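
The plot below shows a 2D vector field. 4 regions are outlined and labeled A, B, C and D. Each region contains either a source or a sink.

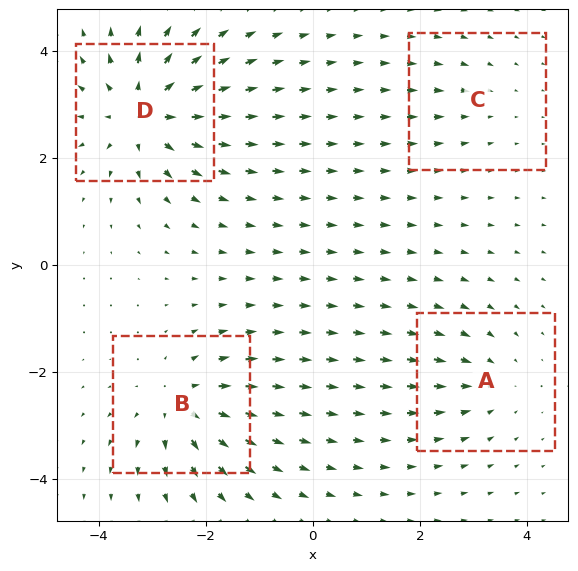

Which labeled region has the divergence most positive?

Divergence at each region's feature centre — A: about -3, B: about +6, C: about -2, D: about +7. Region D is most positive.

D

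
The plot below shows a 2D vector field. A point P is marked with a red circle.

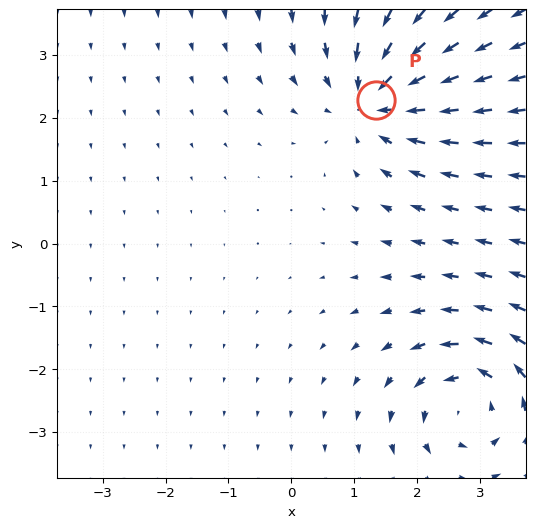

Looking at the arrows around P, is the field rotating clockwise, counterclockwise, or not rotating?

not rotating

Near P at (1.3, 2.3) the arrows show no circulation. The curl there is ≈0.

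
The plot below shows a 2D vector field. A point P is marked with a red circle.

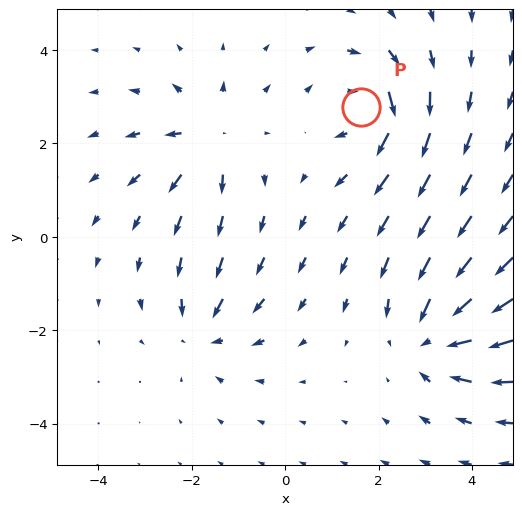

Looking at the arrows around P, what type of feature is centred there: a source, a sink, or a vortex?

At P (1.6, 2.8) the arrows circulate clockwise. Divergence ≈0, curl about -7 — near-zero divergence with nonzero curl is a vortex.

vortex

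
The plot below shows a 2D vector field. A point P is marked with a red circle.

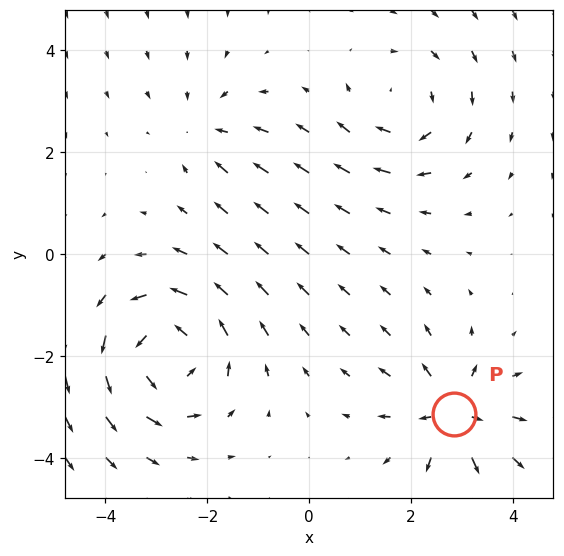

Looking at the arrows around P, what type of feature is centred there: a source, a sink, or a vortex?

source

At P (2.8, -3.1) the arrows spread outward. Divergence about +5, curl ≈0 — positive divergence with near-zero curl is a source.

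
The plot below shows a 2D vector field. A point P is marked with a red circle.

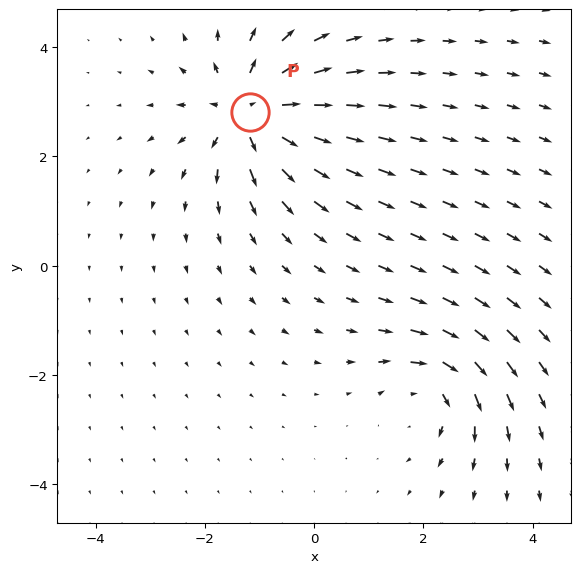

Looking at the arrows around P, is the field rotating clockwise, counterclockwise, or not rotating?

Near P at (-1.2, 2.8) the arrows show no circulation. The curl there is ≈0.

not rotating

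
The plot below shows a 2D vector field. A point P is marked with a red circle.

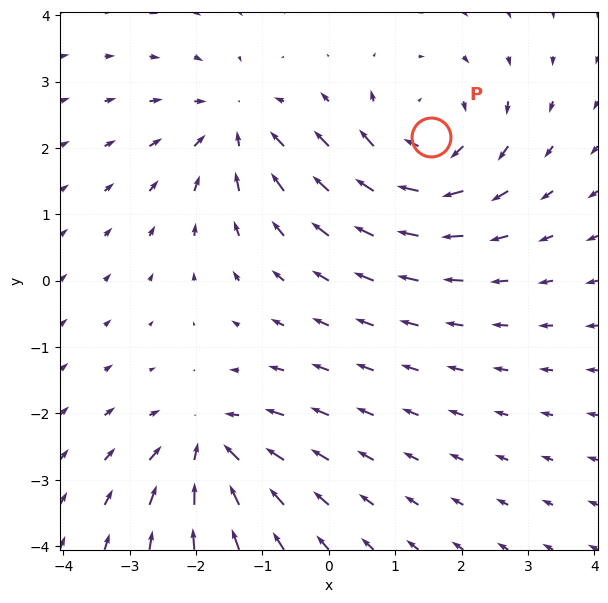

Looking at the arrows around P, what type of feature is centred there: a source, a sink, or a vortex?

At P (1.5, 2.2) the arrows circulate clockwise. Divergence ≈0, curl about -5 — near-zero divergence with nonzero curl is a vortex.

vortex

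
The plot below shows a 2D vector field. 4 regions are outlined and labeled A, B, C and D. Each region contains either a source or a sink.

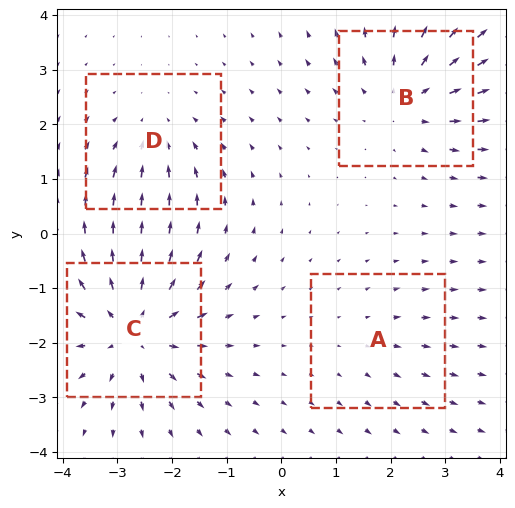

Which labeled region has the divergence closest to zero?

A

Divergence at each region's feature centre — A: about +2, B: about +4, C: about +6, D: about -3. Region A is closest to zero.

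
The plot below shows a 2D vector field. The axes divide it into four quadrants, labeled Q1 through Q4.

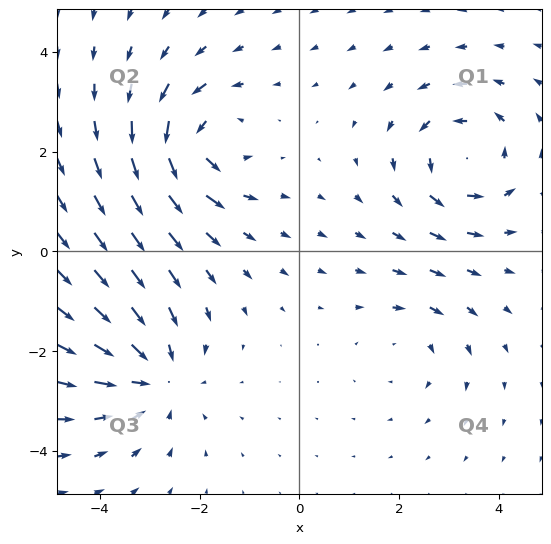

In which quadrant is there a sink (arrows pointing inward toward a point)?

Q3

The sink sits at approximately (-2.9, -2.5), which lies in quadrant Q3. The divergence there is about -4, negative as expected for a sink.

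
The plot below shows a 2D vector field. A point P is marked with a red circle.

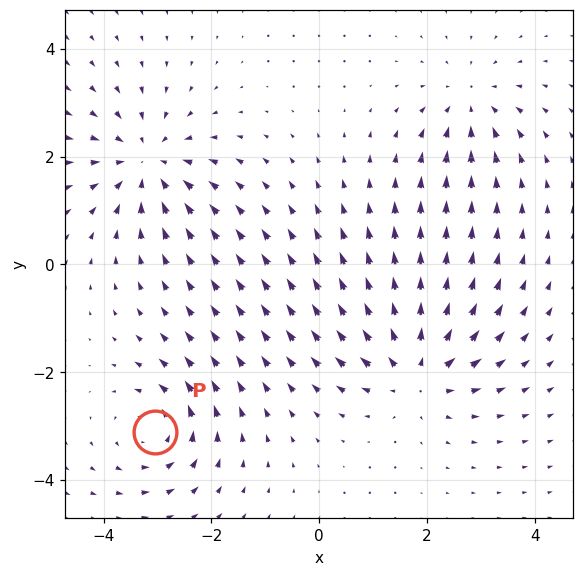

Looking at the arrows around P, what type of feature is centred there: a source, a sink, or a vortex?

At P (-3.0, -3.1) the arrows circulate counterclockwise. Divergence ≈0, curl about +4 — near-zero divergence with nonzero curl is a vortex.

vortex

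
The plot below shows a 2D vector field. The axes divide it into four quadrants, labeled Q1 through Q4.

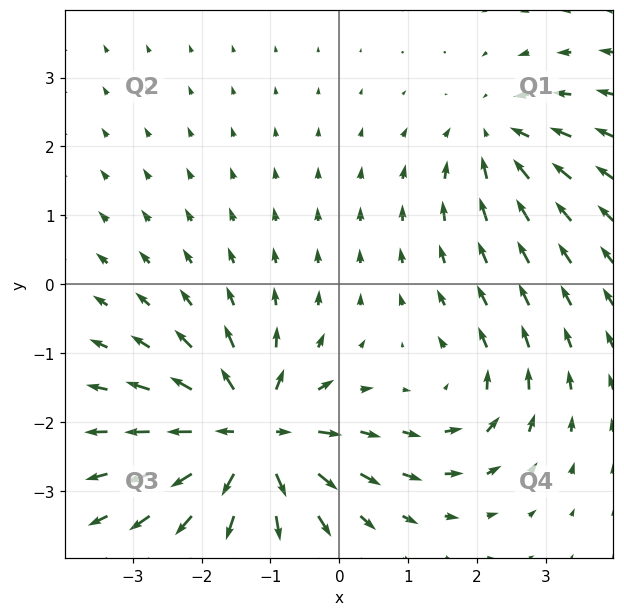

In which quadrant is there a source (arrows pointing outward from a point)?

Q3

The source sits at approximately (-1.3, -2.2), which lies in quadrant Q3. The divergence there is about +6, positive as expected for a source.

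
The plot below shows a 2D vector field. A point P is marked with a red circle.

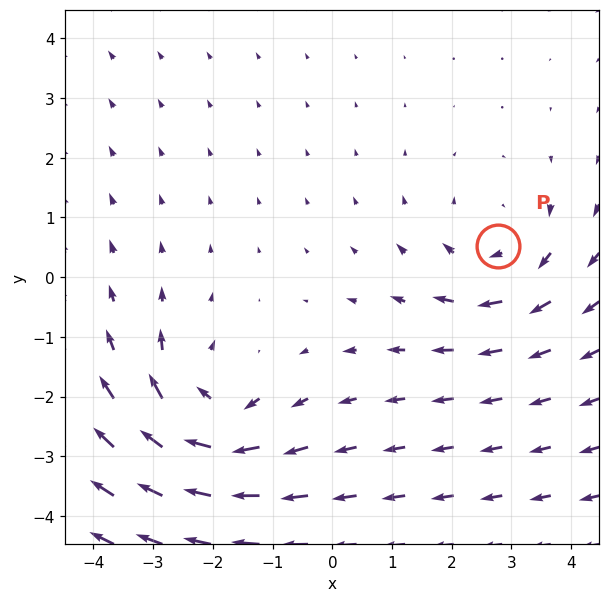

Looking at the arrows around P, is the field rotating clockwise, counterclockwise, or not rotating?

clockwise

Near P at (2.8, 0.5) the arrows circulate clockwise. The curl (z-component) there is about -2; negative curl means clockwise rotation.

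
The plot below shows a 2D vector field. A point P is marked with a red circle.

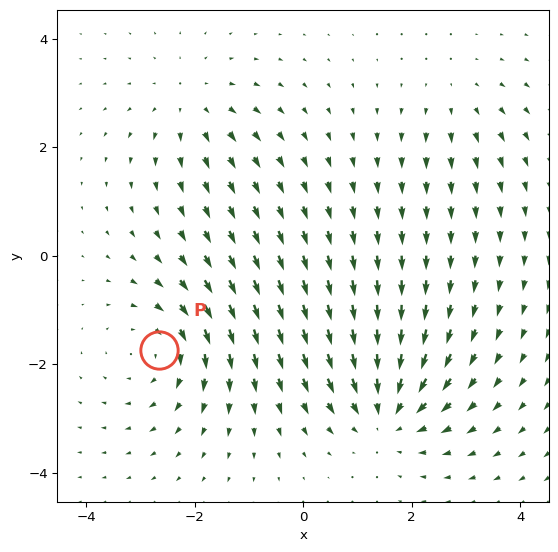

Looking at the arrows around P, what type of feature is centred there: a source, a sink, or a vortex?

vortex

At P (-2.7, -1.7) the arrows circulate clockwise. Divergence ≈0, curl about -4 — near-zero divergence with nonzero curl is a vortex.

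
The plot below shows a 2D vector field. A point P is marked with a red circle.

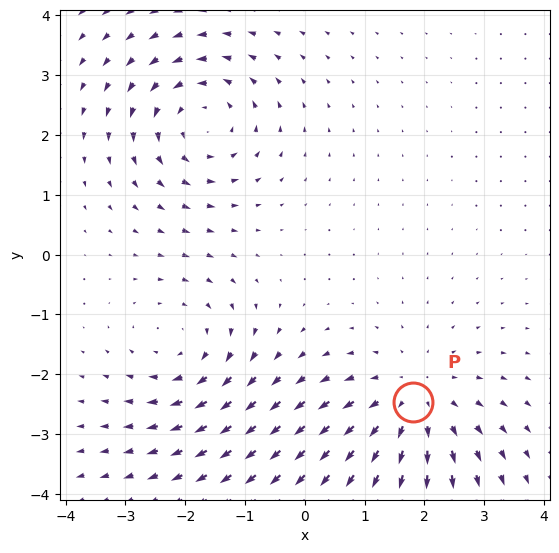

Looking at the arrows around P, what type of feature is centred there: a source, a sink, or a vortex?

At P (1.8, -2.5) the arrows spread outward. Divergence about +4, curl ≈0 — positive divergence with near-zero curl is a source.

source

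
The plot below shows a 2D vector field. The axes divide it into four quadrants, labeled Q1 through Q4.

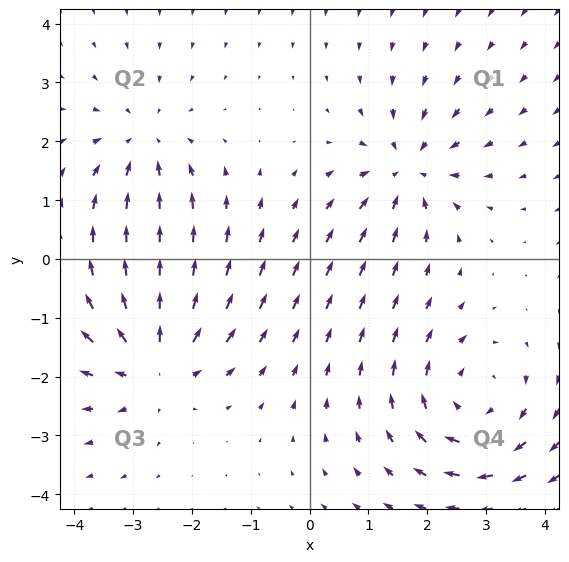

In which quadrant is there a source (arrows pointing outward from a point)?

The source sits at approximately (-2.6, -1.8), which lies in quadrant Q3. The divergence there is about +4, positive as expected for a source.

Q3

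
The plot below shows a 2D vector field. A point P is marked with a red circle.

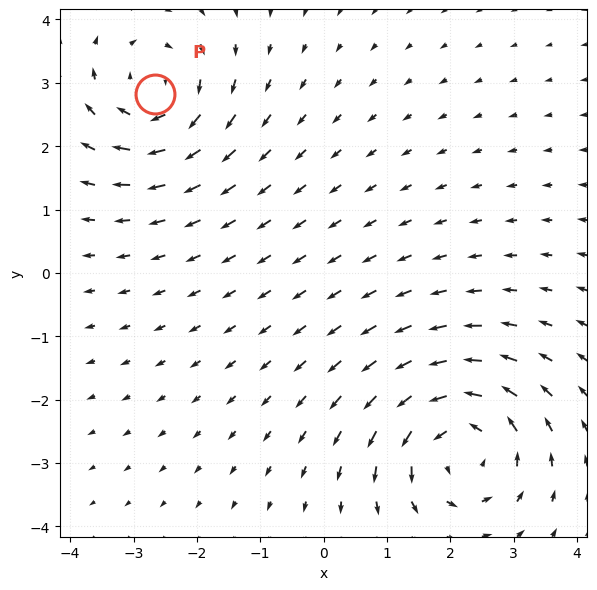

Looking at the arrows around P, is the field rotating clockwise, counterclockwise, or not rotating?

clockwise

Near P at (-2.7, 2.8) the arrows circulate clockwise. The curl (z-component) there is about -4; negative curl means clockwise rotation.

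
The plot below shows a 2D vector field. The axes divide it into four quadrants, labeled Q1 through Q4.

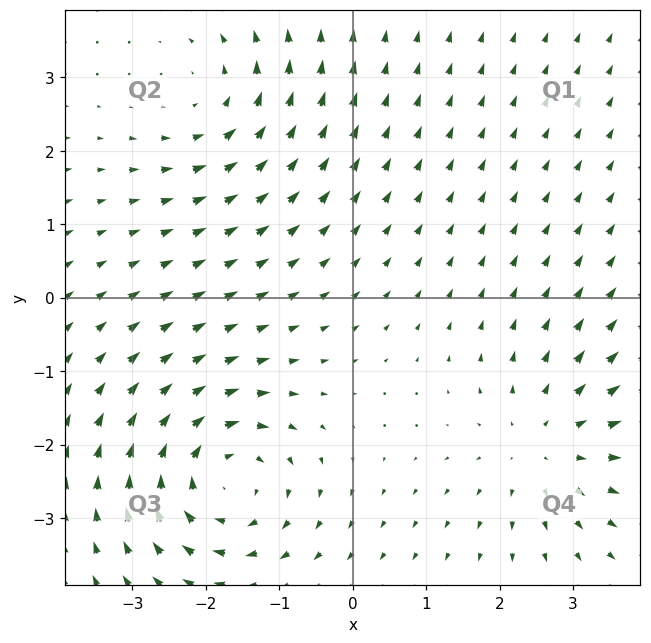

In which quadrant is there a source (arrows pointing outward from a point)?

The source sits at approximately (2.6, -2.0), which lies in quadrant Q4. The divergence there is about +3, positive as expected for a source.

Q4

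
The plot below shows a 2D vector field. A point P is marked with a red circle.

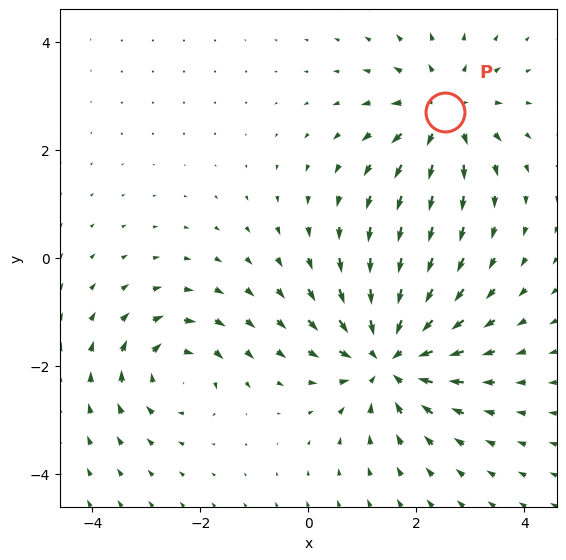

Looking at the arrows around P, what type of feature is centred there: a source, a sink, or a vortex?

source

At P (2.5, 2.7) the arrows spread outward. Divergence about +4, curl ≈0 — positive divergence with near-zero curl is a source.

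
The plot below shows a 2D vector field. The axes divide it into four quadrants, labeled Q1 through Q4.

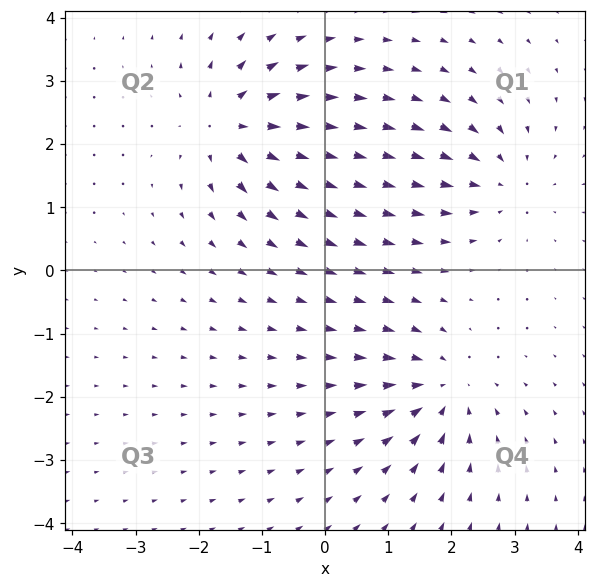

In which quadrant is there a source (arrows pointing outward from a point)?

The source sits at approximately (-1.5, 2.3), which lies in quadrant Q2. The divergence there is about +6, positive as expected for a source.

Q2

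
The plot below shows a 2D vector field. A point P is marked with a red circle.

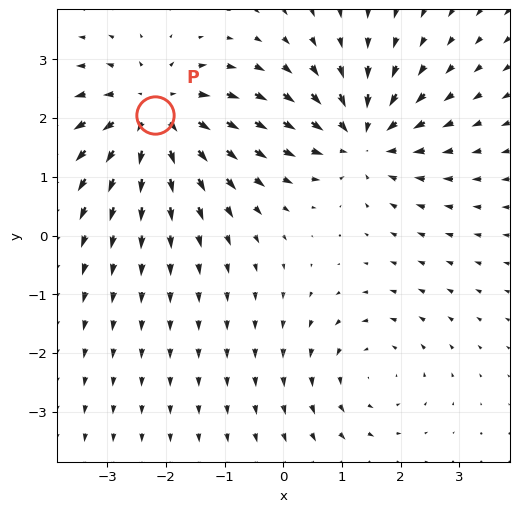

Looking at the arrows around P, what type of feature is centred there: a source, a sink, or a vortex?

source

At P (-2.2, 2.1) the arrows spread outward. Divergence about +5, curl ≈0 — positive divergence with near-zero curl is a source.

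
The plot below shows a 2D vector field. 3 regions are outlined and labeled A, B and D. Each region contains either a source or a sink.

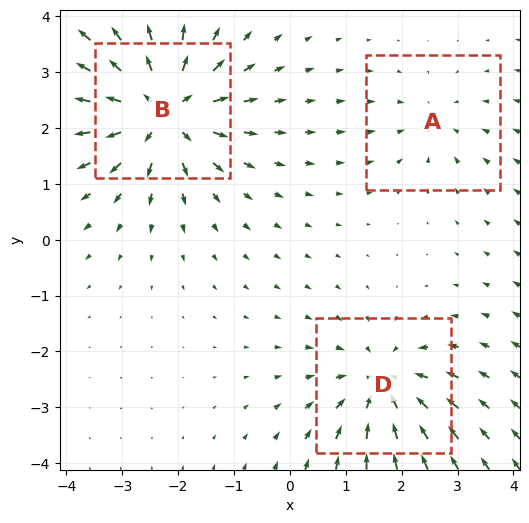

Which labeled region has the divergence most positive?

B

Divergence at each region's feature centre — A: about -2, B: about +5, D: about -4. Region B is most positive.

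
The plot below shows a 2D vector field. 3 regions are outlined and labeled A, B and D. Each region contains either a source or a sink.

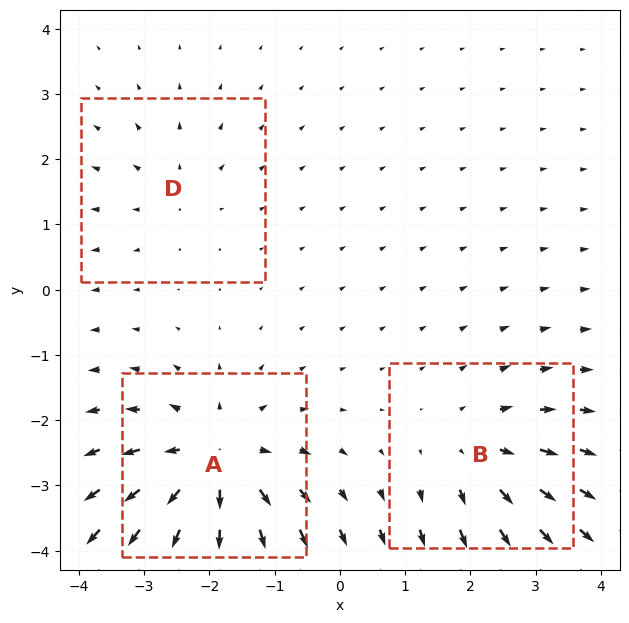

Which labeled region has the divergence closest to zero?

D

Divergence at each region's feature centre — A: about +5, B: about +3, D: about +2. Region D is closest to zero.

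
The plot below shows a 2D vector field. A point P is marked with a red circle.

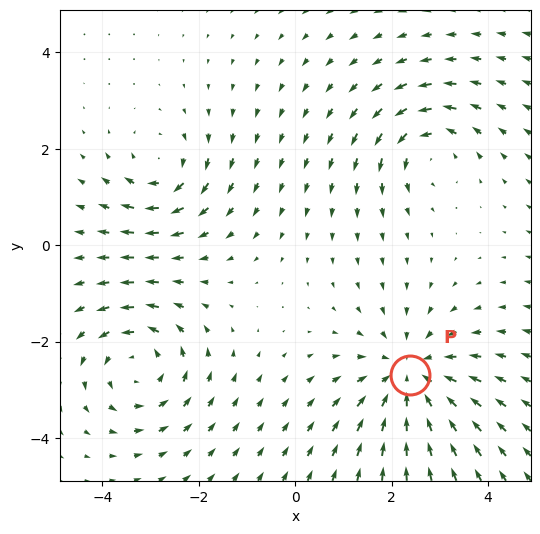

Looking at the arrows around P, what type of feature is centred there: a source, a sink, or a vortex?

sink

At P (2.4, -2.7) the arrows converge inward. Divergence about -4, curl ≈0 — negative divergence with near-zero curl is a sink.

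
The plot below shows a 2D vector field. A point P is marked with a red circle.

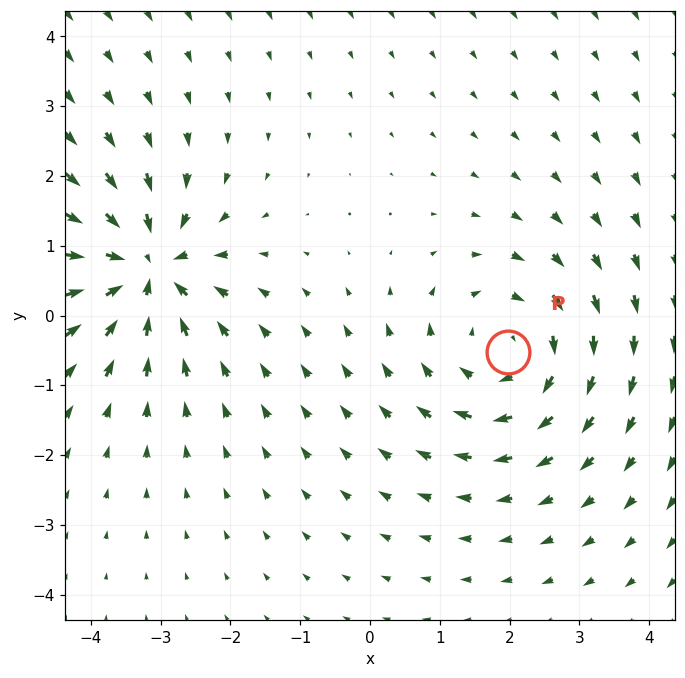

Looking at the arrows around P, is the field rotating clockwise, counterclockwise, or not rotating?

clockwise

Near P at (2.0, -0.5) the arrows circulate clockwise. The curl (z-component) there is about -3; negative curl means clockwise rotation.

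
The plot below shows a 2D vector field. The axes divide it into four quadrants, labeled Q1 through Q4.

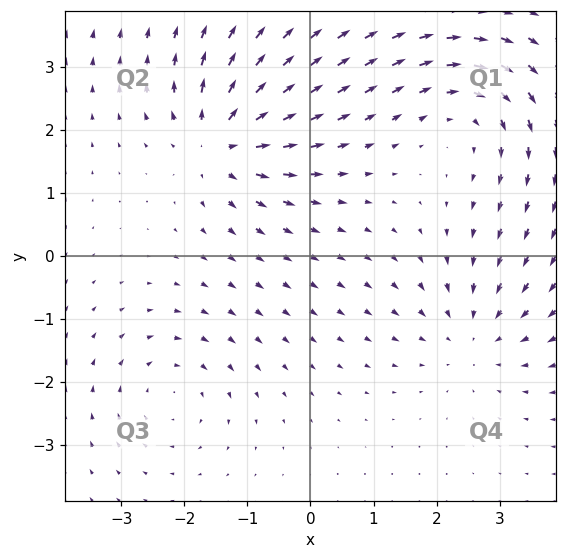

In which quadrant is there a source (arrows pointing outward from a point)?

Q2

The source sits at approximately (-1.4, 1.8), which lies in quadrant Q2. The divergence there is about +6, positive as expected for a source.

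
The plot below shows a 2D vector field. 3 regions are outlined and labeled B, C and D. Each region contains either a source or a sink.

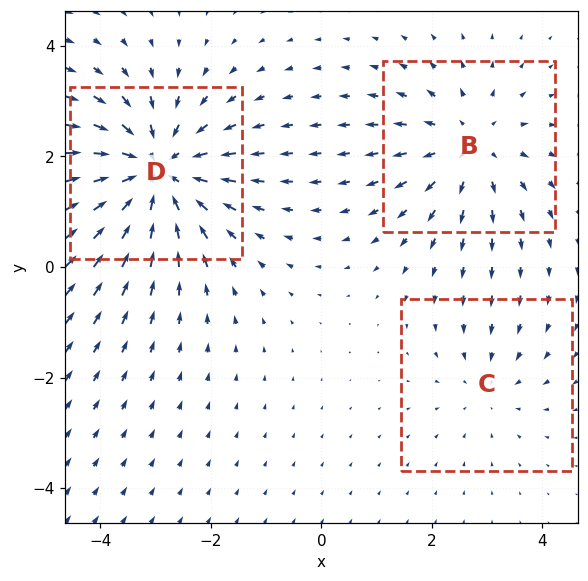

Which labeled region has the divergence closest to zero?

C

Divergence at each region's feature centre — B: about +3, C: about -2, D: about -4. Region C is closest to zero.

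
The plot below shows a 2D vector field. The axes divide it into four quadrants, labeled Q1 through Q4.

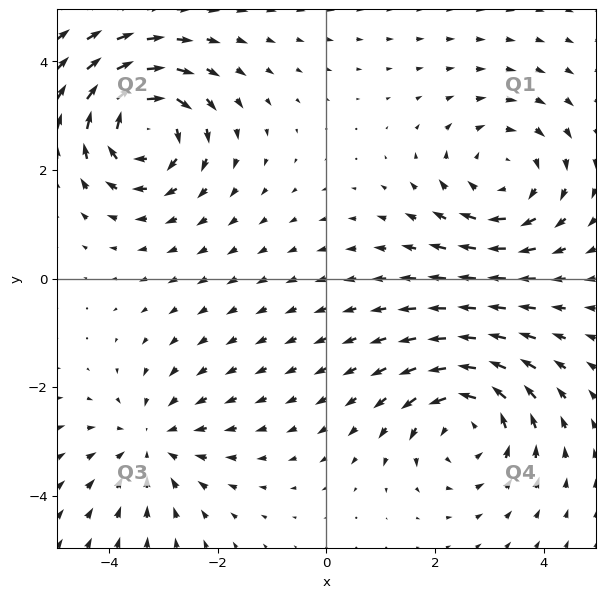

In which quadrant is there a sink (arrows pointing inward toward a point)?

Q3

The sink sits at approximately (-3.2, -3.0), which lies in quadrant Q3. The divergence there is about -3, negative as expected for a sink.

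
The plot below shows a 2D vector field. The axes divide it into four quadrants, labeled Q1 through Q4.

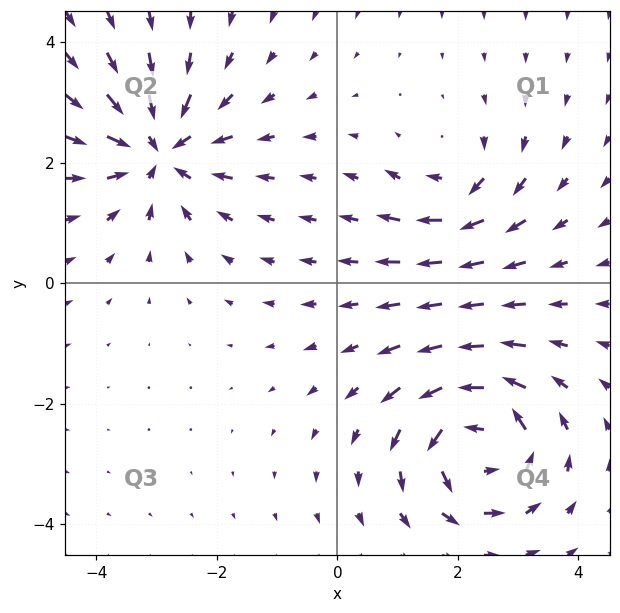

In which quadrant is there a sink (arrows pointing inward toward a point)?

Q2

The sink sits at approximately (-3.0, 2.2), which lies in quadrant Q2. The divergence there is about -6, negative as expected for a sink.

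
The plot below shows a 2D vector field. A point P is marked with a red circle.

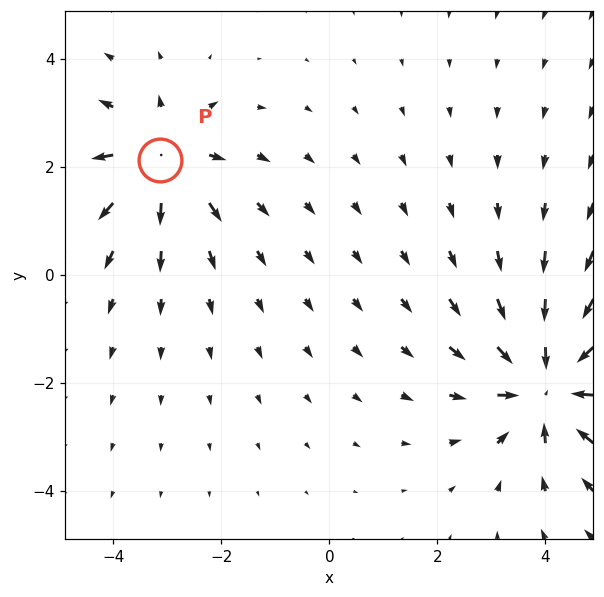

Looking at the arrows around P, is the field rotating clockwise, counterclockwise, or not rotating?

Near P at (-3.1, 2.1) the arrows show no circulation. The curl there is ≈0.

not rotating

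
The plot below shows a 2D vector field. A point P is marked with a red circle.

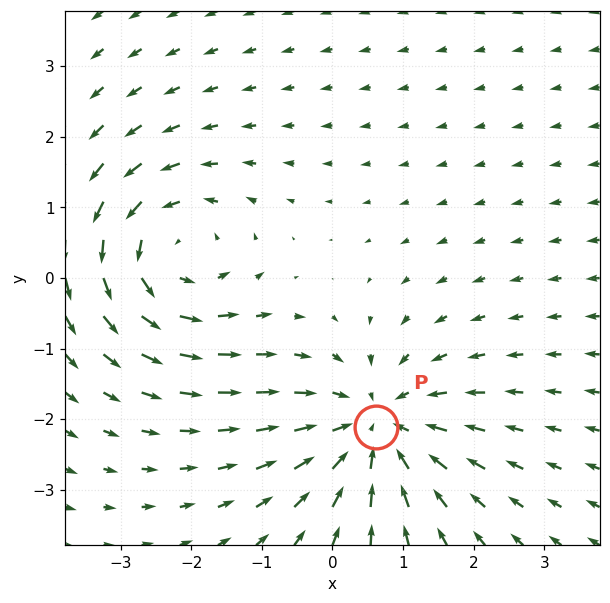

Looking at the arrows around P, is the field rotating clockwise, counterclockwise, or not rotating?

not rotating

Near P at (0.6, -2.1) the arrows show no circulation. The curl there is ≈0.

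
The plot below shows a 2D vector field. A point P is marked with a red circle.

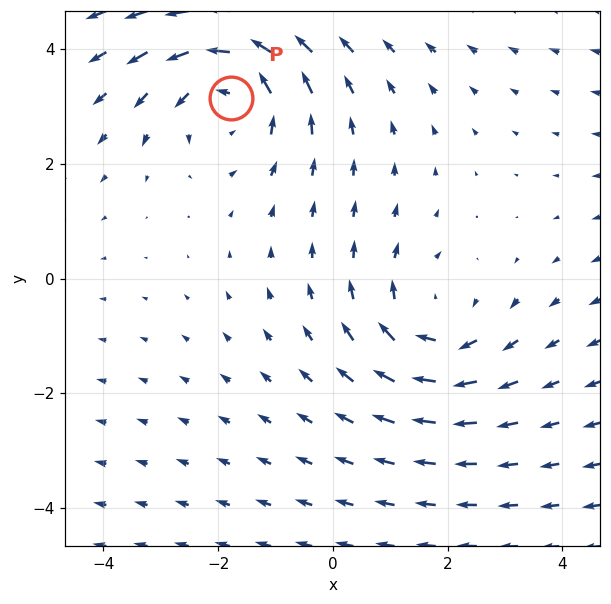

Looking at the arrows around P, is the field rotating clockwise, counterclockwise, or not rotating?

Near P at (-1.8, 3.1) the arrows circulate counterclockwise. The curl (z-component) there is about +3; positive curl means counterclockwise rotation.

counterclockwise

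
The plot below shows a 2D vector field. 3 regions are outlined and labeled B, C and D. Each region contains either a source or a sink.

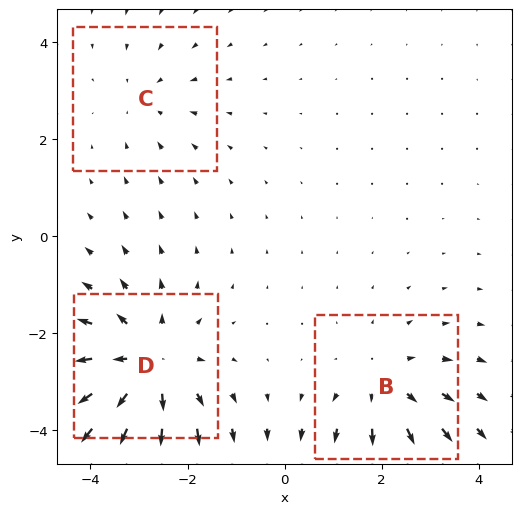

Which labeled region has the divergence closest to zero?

Divergence at each region's feature centre — B: about +3, C: about -2, D: about +4. Region C is closest to zero.

C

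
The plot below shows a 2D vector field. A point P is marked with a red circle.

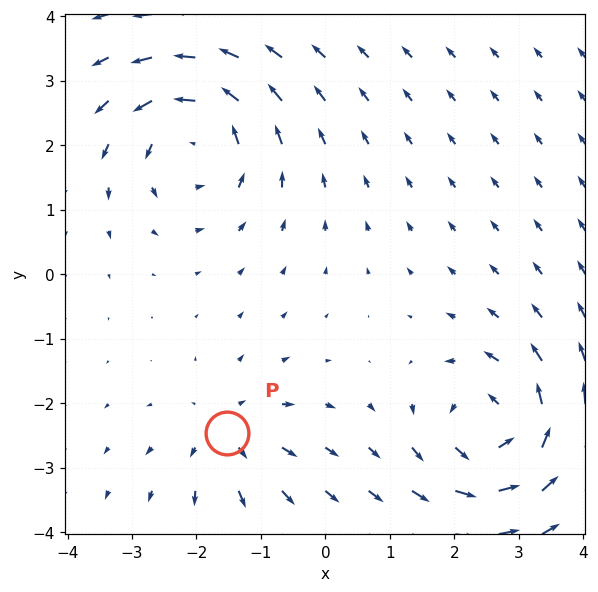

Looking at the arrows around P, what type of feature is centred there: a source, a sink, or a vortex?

source

At P (-1.5, -2.5) the arrows spread outward. Divergence about +4, curl ≈0 — positive divergence with near-zero curl is a source.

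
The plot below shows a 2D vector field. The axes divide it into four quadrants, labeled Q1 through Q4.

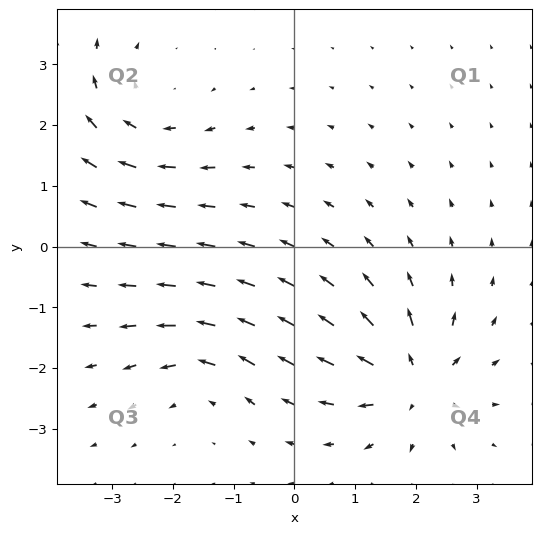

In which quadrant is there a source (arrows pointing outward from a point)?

The source sits at approximately (1.9, -2.2), which lies in quadrant Q4. The divergence there is about +6, positive as expected for a source.

Q4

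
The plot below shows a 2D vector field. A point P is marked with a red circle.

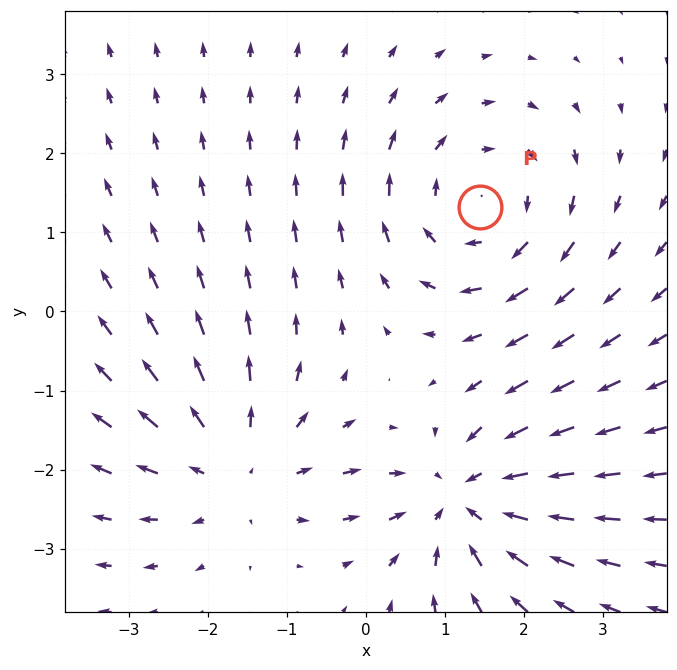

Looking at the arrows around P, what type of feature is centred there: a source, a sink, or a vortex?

At P (1.4, 1.3) the arrows circulate clockwise. Divergence ≈0, curl about -4 — near-zero divergence with nonzero curl is a vortex.

vortex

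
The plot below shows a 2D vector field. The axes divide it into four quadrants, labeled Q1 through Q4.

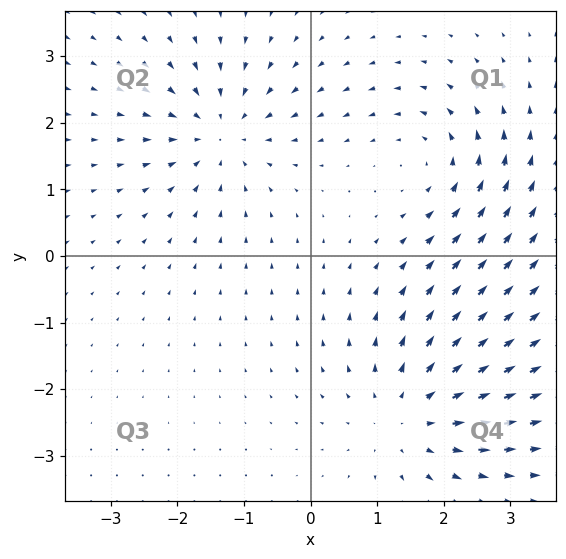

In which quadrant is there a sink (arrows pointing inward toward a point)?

Q2

The sink sits at approximately (-1.4, 1.8), which lies in quadrant Q2. The divergence there is about -4, negative as expected for a sink.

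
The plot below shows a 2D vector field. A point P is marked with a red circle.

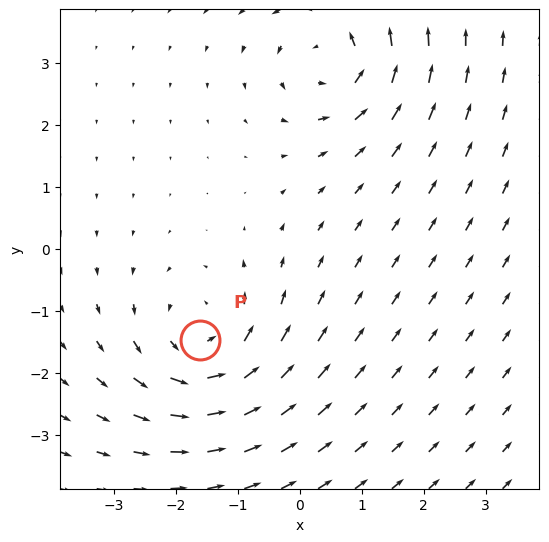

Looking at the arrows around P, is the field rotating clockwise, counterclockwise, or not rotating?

counterclockwise

Near P at (-1.6, -1.5) the arrows circulate counterclockwise. The curl (z-component) there is about +4; positive curl means counterclockwise rotation.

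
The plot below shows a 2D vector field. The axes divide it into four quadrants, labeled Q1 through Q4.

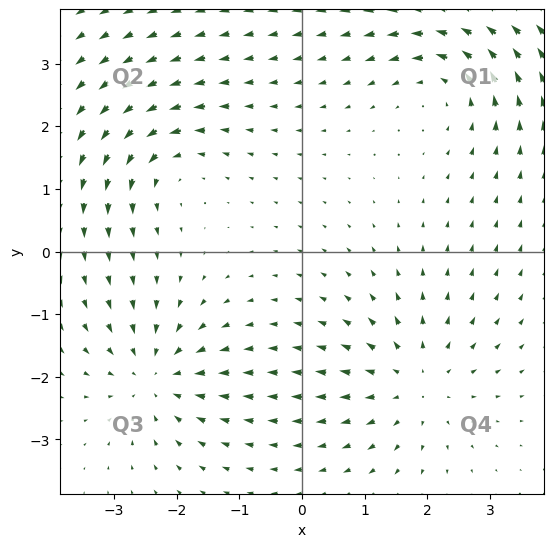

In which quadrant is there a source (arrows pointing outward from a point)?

The source sits at approximately (1.8, -2.1), which lies in quadrant Q4. The divergence there is about +3, positive as expected for a source.

Q4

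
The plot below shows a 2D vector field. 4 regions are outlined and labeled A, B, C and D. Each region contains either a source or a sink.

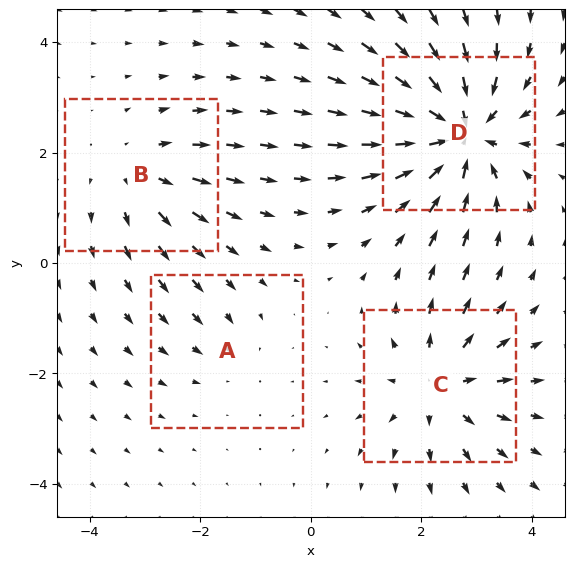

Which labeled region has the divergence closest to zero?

Divergence at each region's feature centre — A: about -2, B: about +3, C: about +5, D: about -7. Region A is closest to zero.

A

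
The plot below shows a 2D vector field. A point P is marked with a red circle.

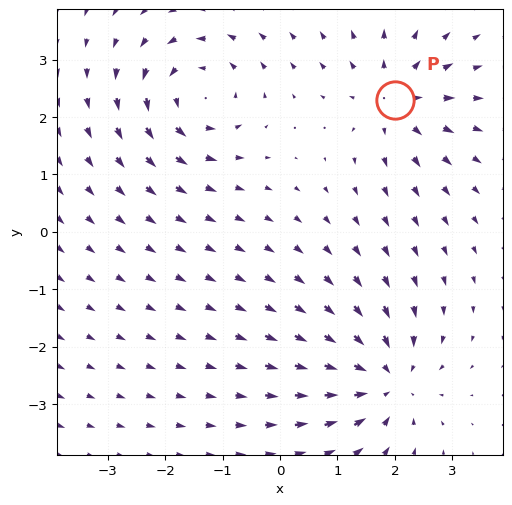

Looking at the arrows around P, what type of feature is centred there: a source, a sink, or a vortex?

source

At P (2.0, 2.3) the arrows spread outward. Divergence about +5, curl ≈0 — positive divergence with near-zero curl is a source.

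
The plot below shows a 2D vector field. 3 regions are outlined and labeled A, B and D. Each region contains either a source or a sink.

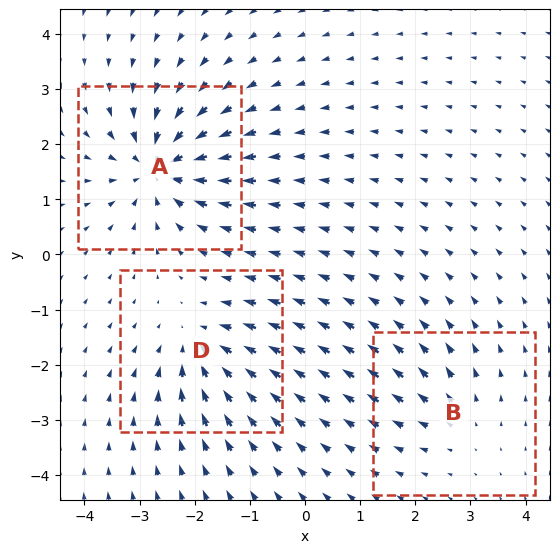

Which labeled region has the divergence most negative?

A

Divergence at each region's feature centre — A: about -6, B: about +3, D: about -4. Region A is most negative.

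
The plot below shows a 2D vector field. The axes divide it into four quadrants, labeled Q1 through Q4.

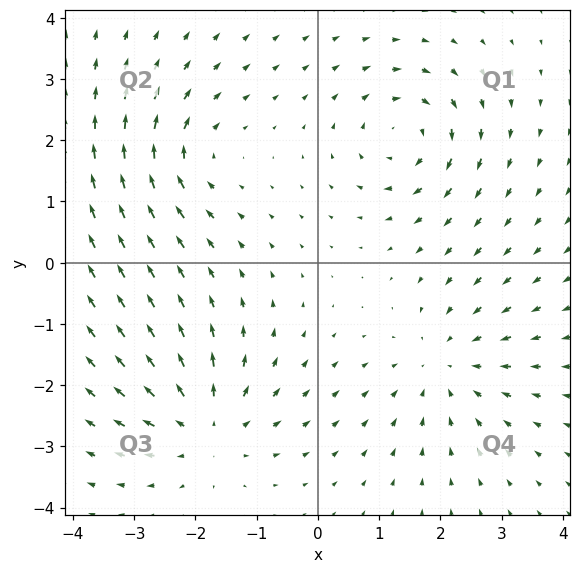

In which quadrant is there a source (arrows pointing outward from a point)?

The source sits at approximately (-1.8, -2.7), which lies in quadrant Q3. The divergence there is about +4, positive as expected for a source.

Q3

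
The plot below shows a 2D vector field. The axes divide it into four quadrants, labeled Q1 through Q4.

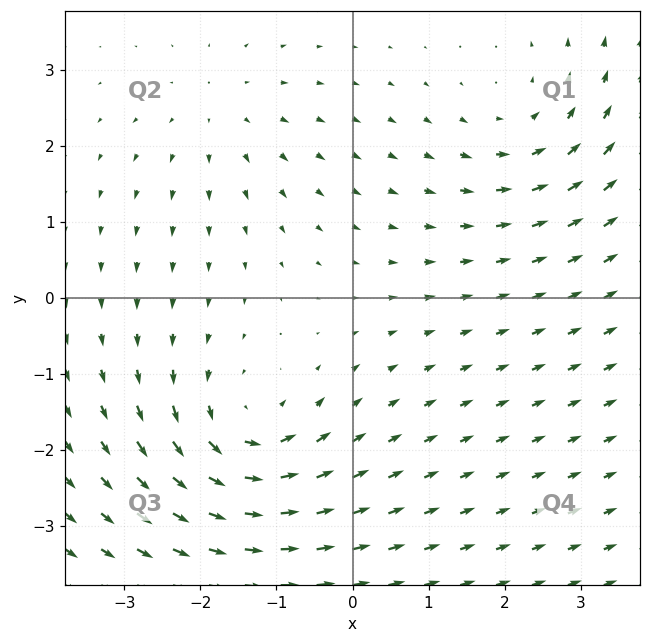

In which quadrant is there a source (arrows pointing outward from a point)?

The source sits at approximately (-1.7, 2.5), which lies in quadrant Q2. The divergence there is about +2, positive as expected for a source.

Q2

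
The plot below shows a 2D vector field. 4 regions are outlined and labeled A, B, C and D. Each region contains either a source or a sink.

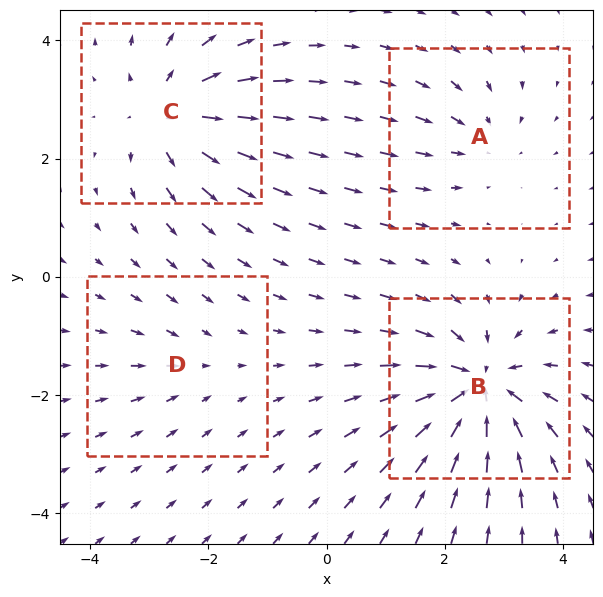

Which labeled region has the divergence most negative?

B

Divergence at each region's feature centre — A: about -3, B: about -8, C: about +6, D: about -2. Region B is most negative.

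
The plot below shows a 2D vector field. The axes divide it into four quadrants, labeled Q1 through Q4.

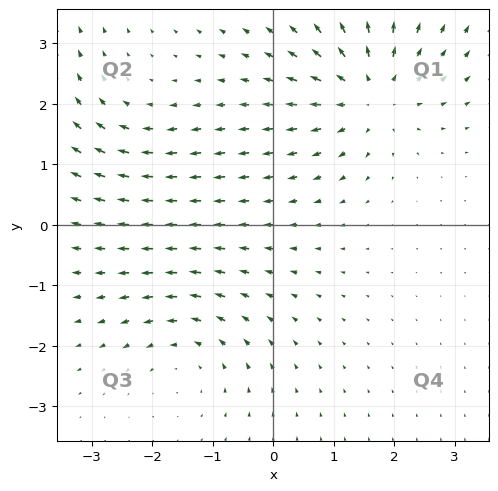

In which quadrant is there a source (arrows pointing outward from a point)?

Q1

The source sits at approximately (1.6, 2.2), which lies in quadrant Q1. The divergence there is about +5, positive as expected for a source.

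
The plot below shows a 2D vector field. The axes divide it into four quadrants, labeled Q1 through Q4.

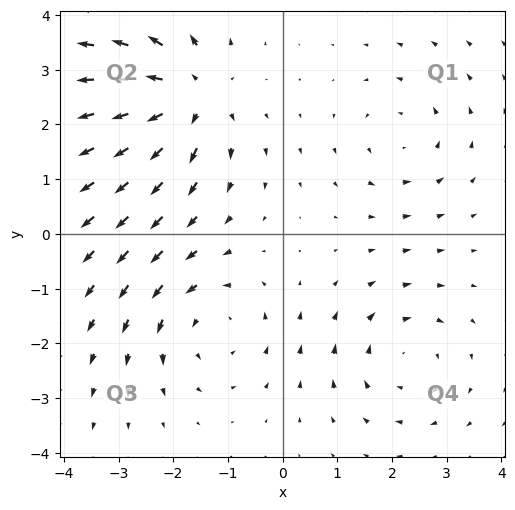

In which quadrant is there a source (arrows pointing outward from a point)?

The source sits at approximately (-1.7, 2.5), which lies in quadrant Q2. The divergence there is about +5, positive as expected for a source.

Q2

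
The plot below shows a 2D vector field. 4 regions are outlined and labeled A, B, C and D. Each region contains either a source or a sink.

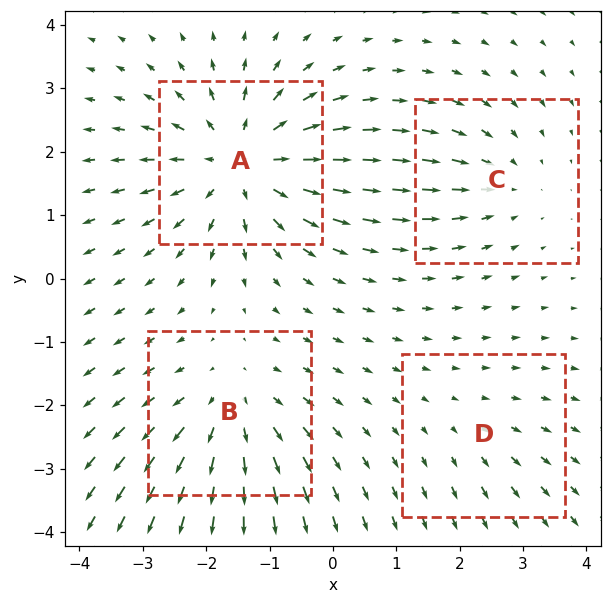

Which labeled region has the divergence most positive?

Divergence at each region's feature centre — A: about +7, B: about +4, C: about -3, D: about +2. Region A is most positive.

A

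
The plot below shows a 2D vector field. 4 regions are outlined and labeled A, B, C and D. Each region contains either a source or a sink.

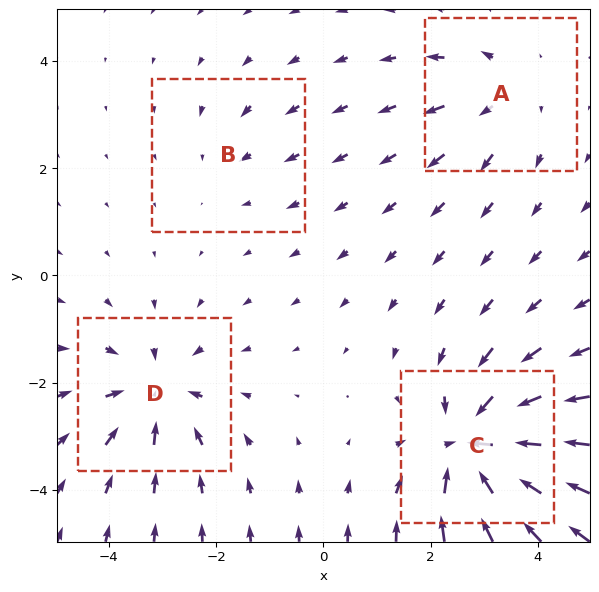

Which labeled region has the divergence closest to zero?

B

Divergence at each region's feature centre — A: about +3, B: about -2, C: about -8, D: about -5. Region B is closest to zero.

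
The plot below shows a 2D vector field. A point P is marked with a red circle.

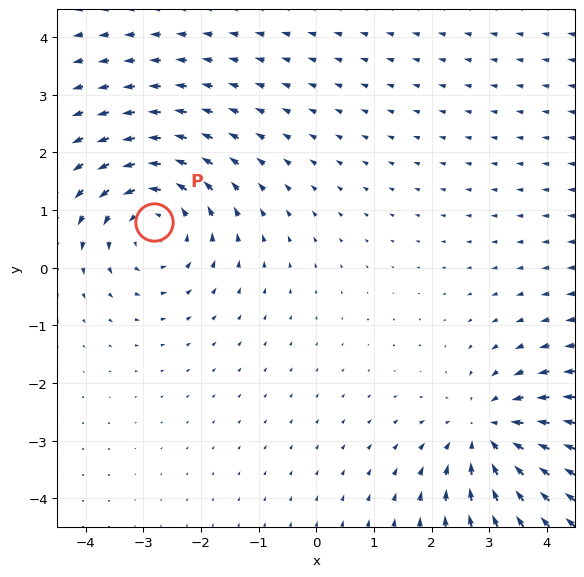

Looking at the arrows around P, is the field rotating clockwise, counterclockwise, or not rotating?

Near P at (-2.8, 0.8) the arrows circulate counterclockwise. The curl (z-component) there is about +4; positive curl means counterclockwise rotation.

counterclockwise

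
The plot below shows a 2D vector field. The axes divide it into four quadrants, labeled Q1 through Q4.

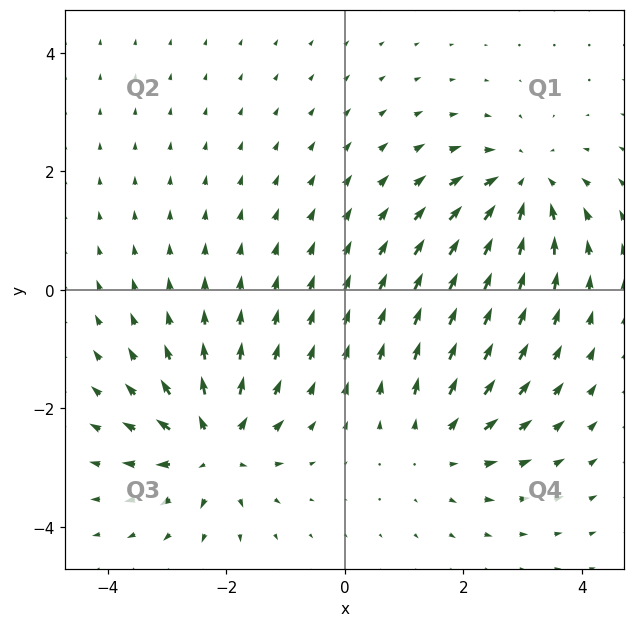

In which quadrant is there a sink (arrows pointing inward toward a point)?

The sink sits at approximately (3.0, 1.7), which lies in quadrant Q1. The divergence there is about -5, negative as expected for a sink.

Q1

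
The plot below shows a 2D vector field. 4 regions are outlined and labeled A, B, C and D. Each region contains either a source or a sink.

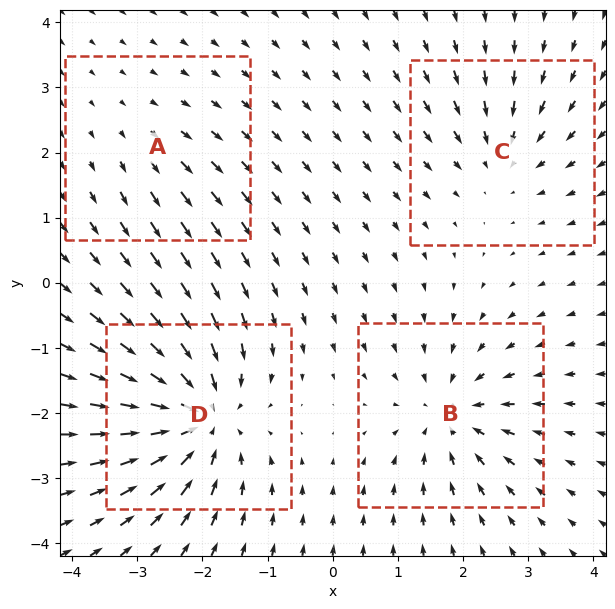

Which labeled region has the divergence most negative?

D

Divergence at each region's feature centre — A: about +2, B: about -5, C: about -4, D: about -8. Region D is most negative.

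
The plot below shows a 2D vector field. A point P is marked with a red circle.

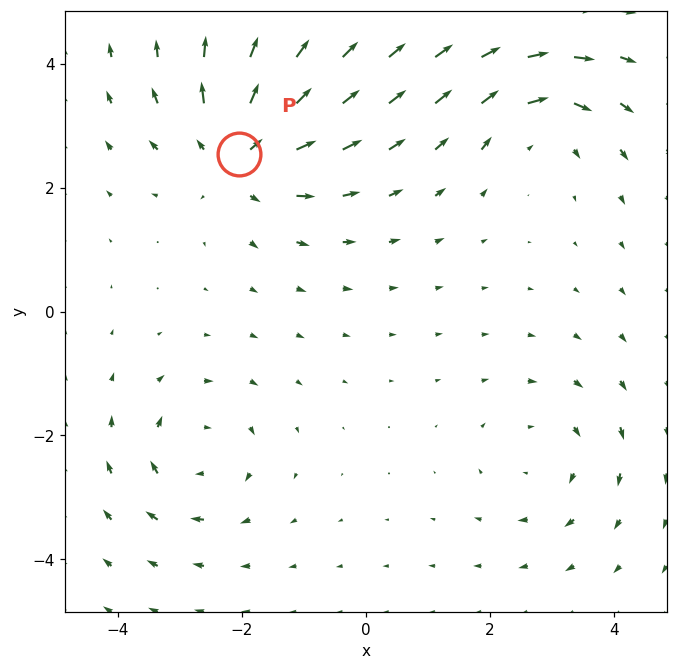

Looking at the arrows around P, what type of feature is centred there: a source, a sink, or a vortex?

source

At P (-2.0, 2.5) the arrows spread outward. Divergence about +5, curl ≈0 — positive divergence with near-zero curl is a source.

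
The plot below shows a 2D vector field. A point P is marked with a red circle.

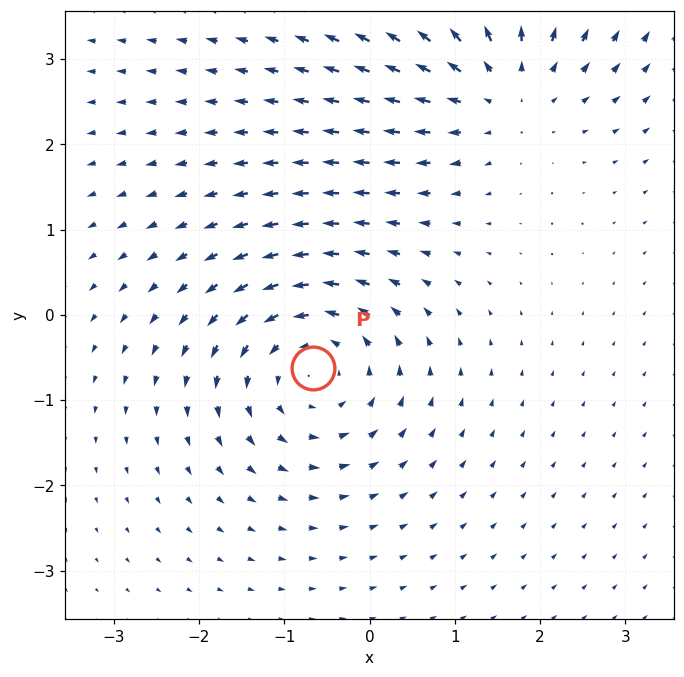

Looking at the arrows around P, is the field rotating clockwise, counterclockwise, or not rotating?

Near P at (-0.7, -0.6) the arrows circulate counterclockwise. The curl (z-component) there is about +3; positive curl means counterclockwise rotation.

counterclockwise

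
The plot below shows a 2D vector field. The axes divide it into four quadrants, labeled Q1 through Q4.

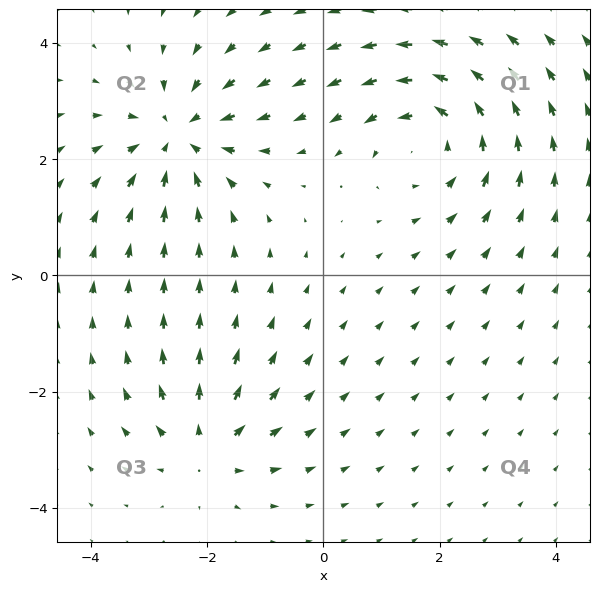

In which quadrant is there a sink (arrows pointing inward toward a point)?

The sink sits at approximately (-2.5, 2.4), which lies in quadrant Q2. The divergence there is about -4, negative as expected for a sink.

Q2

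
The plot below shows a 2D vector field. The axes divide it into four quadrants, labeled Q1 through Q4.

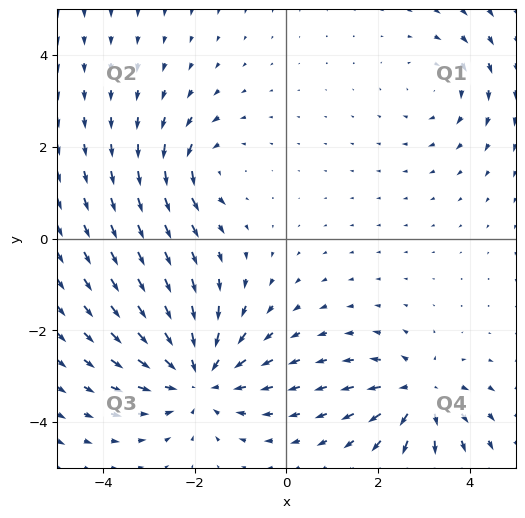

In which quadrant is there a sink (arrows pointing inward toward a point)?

Q3

The sink sits at approximately (-1.9, -3.0), which lies in quadrant Q3. The divergence there is about -4, negative as expected for a sink.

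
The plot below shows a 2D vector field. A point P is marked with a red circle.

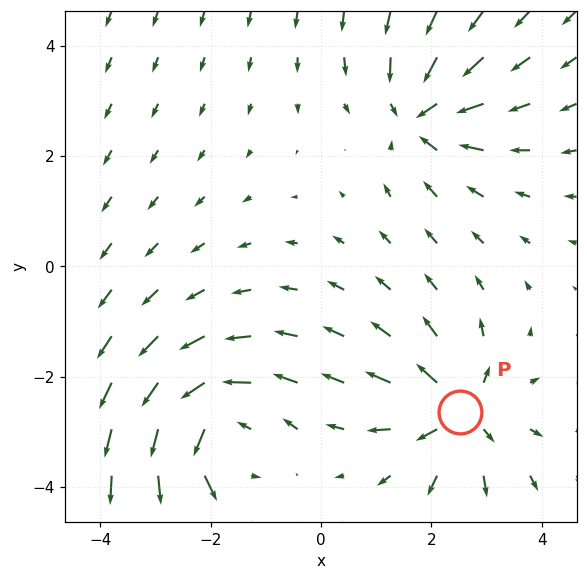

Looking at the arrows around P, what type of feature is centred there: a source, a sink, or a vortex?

source

At P (2.5, -2.6) the arrows spread outward. Divergence about +4, curl ≈0 — positive divergence with near-zero curl is a source.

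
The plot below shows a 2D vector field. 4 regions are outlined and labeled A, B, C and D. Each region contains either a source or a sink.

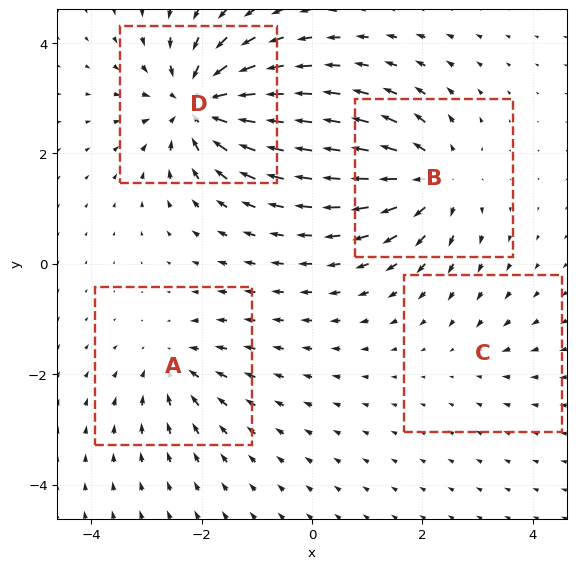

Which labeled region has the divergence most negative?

D

Divergence at each region's feature centre — A: about -4, B: about +6, C: about -2, D: about -8. Region D is most negative.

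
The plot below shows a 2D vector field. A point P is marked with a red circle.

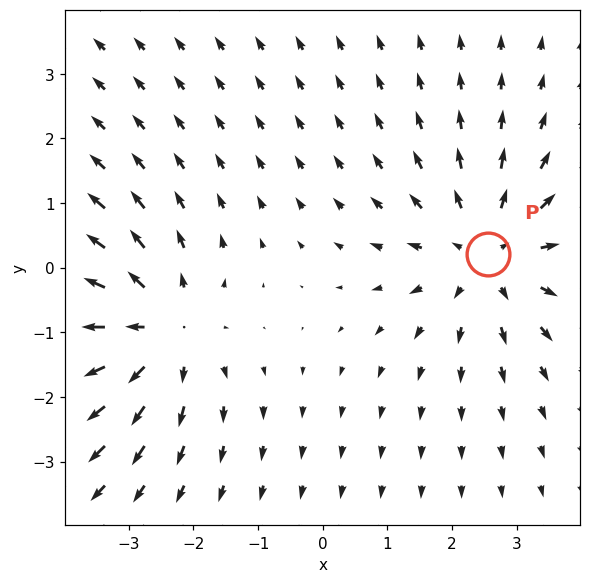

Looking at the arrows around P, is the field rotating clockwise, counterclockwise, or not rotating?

not rotating

Near P at (2.6, 0.2) the arrows show no circulation. The curl there is ≈0.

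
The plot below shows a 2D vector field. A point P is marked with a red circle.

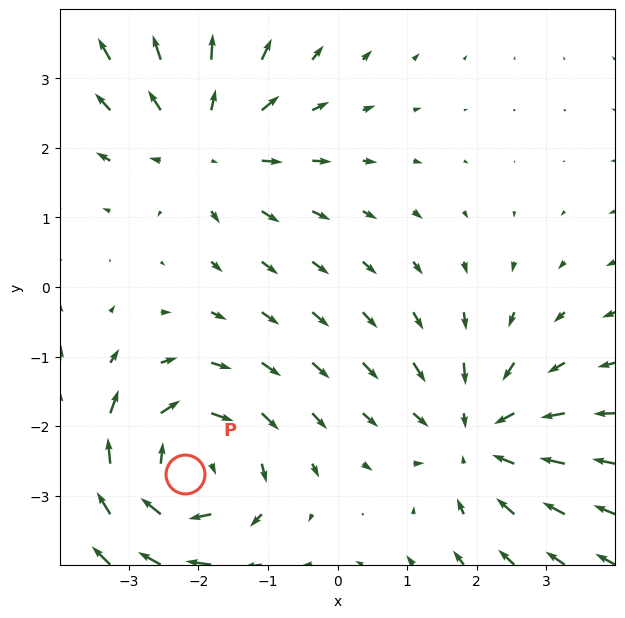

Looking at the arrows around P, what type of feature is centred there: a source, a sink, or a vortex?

At P (-2.2, -2.7) the arrows circulate clockwise. Divergence ≈0, curl about -4 — near-zero divergence with nonzero curl is a vortex.

vortex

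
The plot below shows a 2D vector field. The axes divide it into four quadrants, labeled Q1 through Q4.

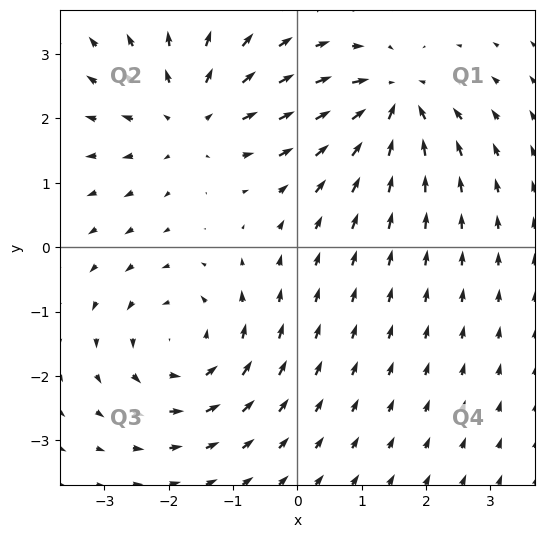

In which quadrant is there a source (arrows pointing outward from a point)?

Q2

The source sits at approximately (-1.7, 2.0), which lies in quadrant Q2. The divergence there is about +4, positive as expected for a source.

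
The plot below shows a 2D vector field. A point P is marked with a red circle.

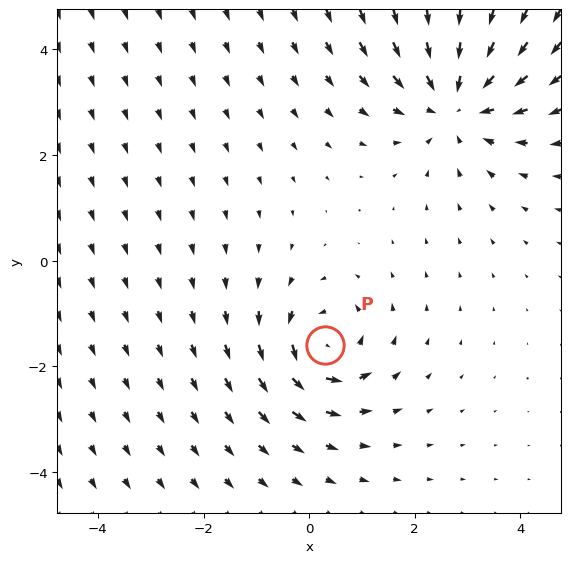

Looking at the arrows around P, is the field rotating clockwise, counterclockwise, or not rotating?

Near P at (0.3, -1.6) the arrows circulate counterclockwise. The curl (z-component) there is about +4; positive curl means counterclockwise rotation.

counterclockwise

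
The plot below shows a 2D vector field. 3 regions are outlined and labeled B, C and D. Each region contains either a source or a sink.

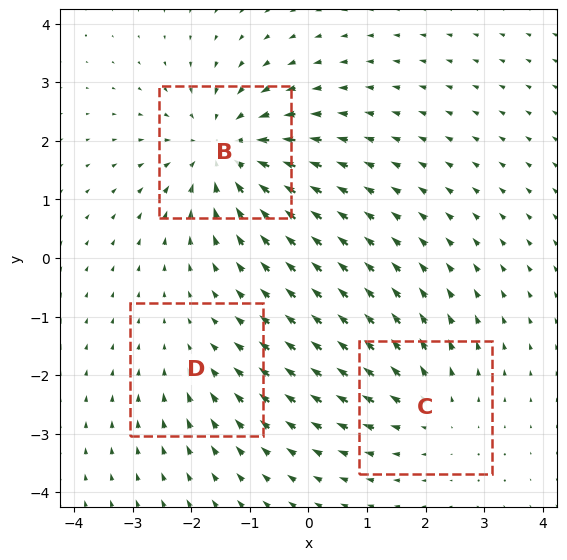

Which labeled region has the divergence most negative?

Divergence at each region's feature centre — B: about -5, C: about +3, D: about -2. Region B is most negative.

B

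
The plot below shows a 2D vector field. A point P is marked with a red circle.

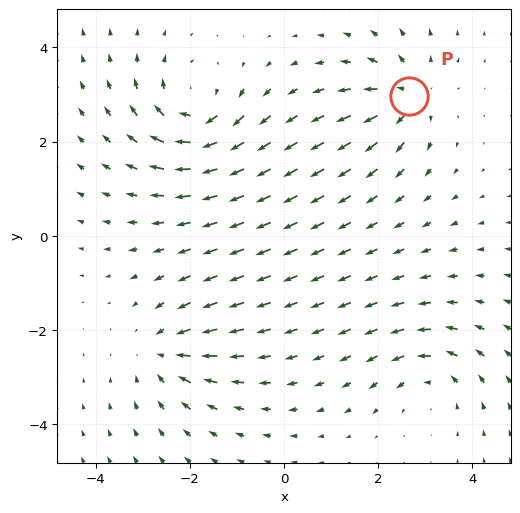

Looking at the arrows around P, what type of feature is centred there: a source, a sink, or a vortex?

At P (2.6, 3.0) the arrows spread outward. Divergence about +5, curl ≈0 — positive divergence with near-zero curl is a source.

source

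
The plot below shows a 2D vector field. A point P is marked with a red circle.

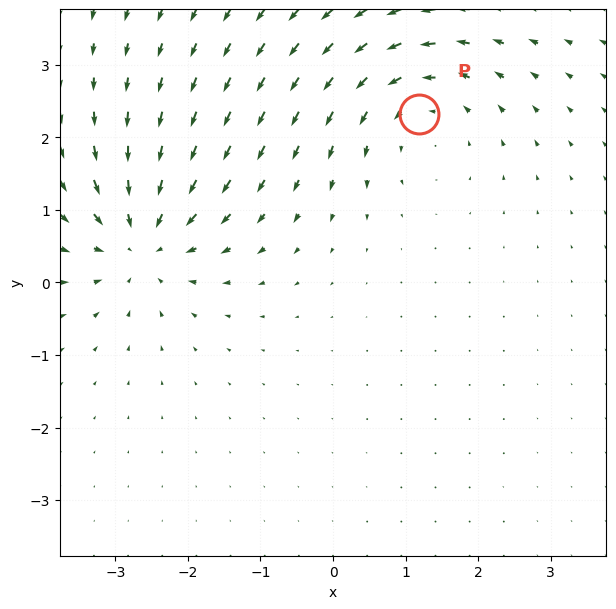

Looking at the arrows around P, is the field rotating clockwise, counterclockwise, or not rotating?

Near P at (1.2, 2.3) the arrows circulate counterclockwise. The curl (z-component) there is about +3; positive curl means counterclockwise rotation.

counterclockwise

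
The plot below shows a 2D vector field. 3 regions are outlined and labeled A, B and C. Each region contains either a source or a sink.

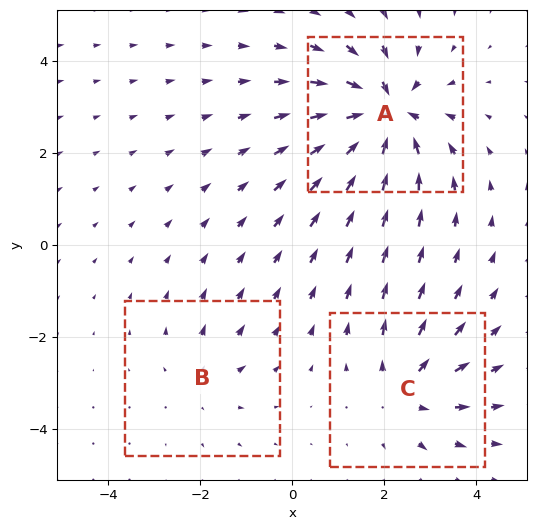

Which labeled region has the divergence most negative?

A

Divergence at each region's feature centre — A: about -5, B: about +2, C: about +3. Region A is most negative.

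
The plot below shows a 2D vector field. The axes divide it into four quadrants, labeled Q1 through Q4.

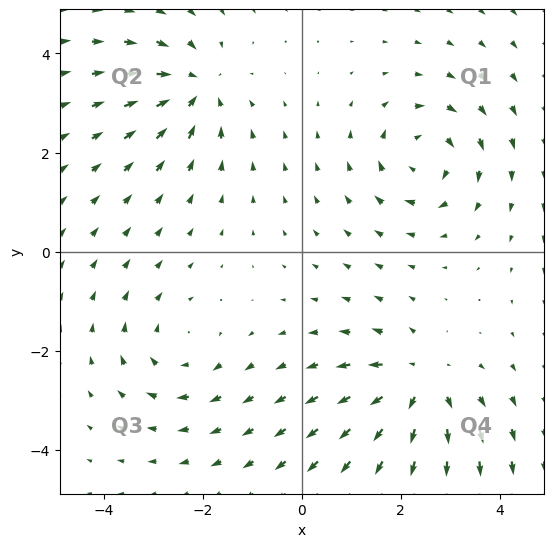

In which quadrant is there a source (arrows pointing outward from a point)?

Q4

The source sits at approximately (2.3, -2.7), which lies in quadrant Q4. The divergence there is about +5, positive as expected for a source.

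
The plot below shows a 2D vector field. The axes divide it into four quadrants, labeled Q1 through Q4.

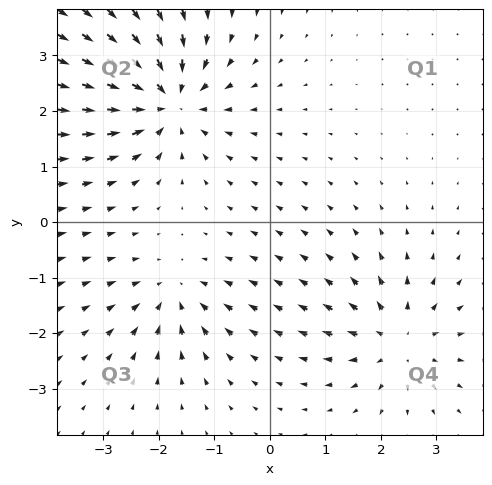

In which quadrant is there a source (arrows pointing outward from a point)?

The source sits at approximately (2.3, -2.1), which lies in quadrant Q4. The divergence there is about +4, positive as expected for a source.

Q4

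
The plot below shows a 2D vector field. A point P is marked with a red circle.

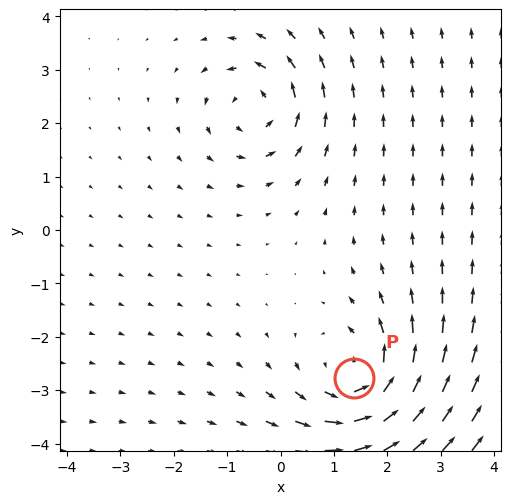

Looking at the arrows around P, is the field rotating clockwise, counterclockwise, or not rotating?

counterclockwise

Near P at (1.4, -2.8) the arrows circulate counterclockwise. The curl (z-component) there is about +4; positive curl means counterclockwise rotation.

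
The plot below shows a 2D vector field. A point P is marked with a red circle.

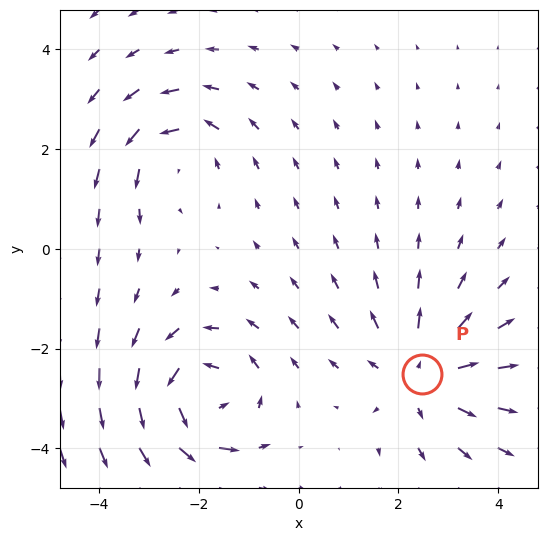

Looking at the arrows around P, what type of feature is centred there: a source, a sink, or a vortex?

source

At P (2.5, -2.5) the arrows spread outward. Divergence about +3, curl ≈0 — positive divergence with near-zero curl is a source.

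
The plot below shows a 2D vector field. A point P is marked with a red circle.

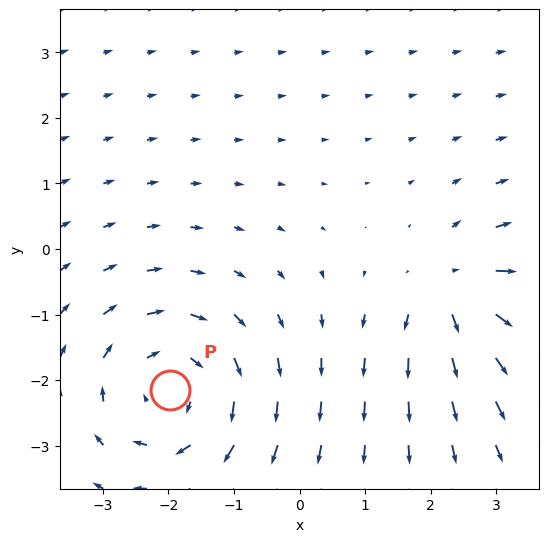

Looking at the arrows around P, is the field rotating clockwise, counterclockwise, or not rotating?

clockwise

Near P at (-2.0, -2.2) the arrows circulate clockwise. The curl (z-component) there is about -4; negative curl means clockwise rotation.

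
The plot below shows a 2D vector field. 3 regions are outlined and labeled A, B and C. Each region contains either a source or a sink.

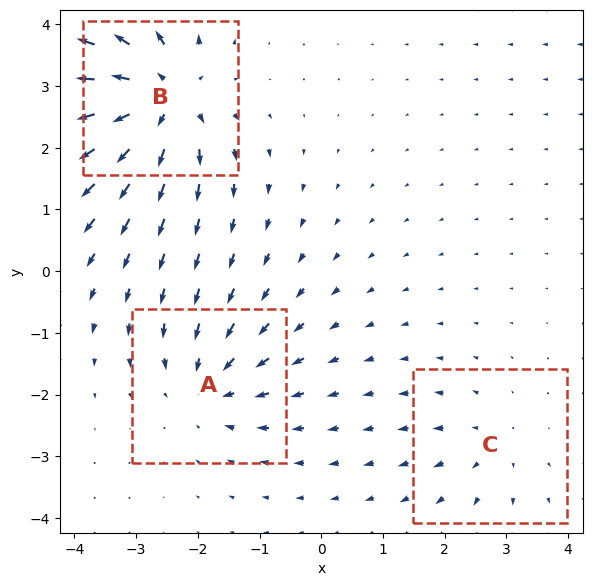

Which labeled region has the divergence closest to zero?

C

Divergence at each region's feature centre — A: about -3, B: about +6, C: about +2. Region C is closest to zero.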